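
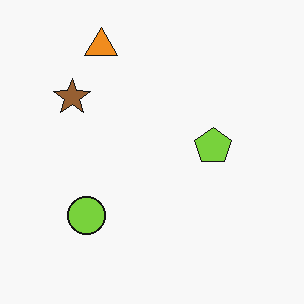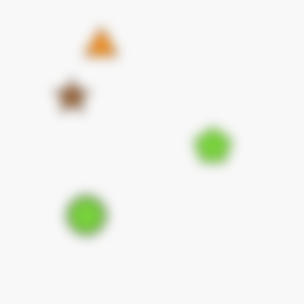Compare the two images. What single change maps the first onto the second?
The transformation is: strongly gaussian-blurred.

Shape edges and outlines are uniformly softened across the whole image.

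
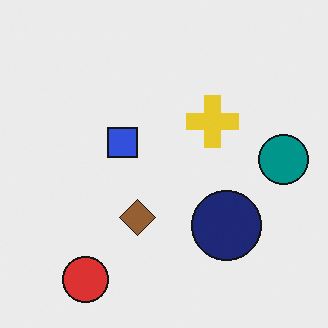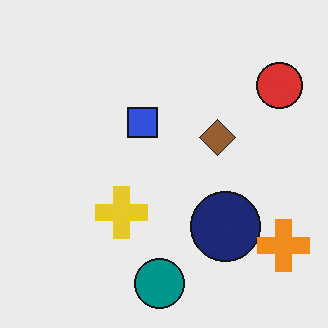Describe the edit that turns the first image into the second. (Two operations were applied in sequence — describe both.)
Transposed (reflected across the top-left ↔ bottom-right diagonal), then overlaid with an additional orange cross.

Shapes have swapped their row and column positions — what was in the top-right is now in the bottom-left — a diagonal reflection. An orange cross appears in the second image that is absent from the first.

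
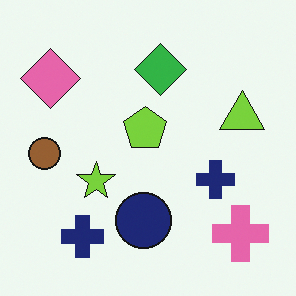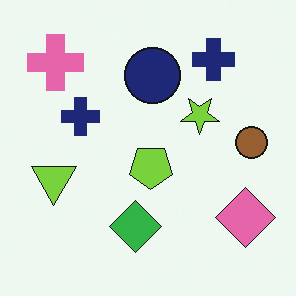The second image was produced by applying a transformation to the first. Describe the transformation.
The second image is the first rotated 180°.

The pink cross sits in the bottom-right of the first image and the top-left of the second — consistent with a whole-image 180° rotation.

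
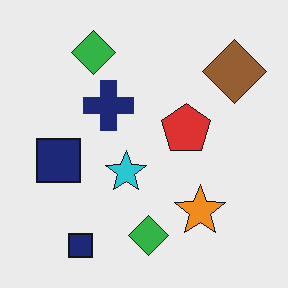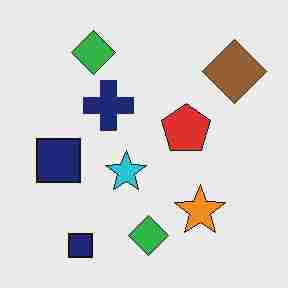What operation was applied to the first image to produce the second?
The transformation is: degraded with heavy JPEG compression.

Blocky 8×8 compression artifacts appear around shape edges and the flat background shows ringing — characteristic JPEG degradation.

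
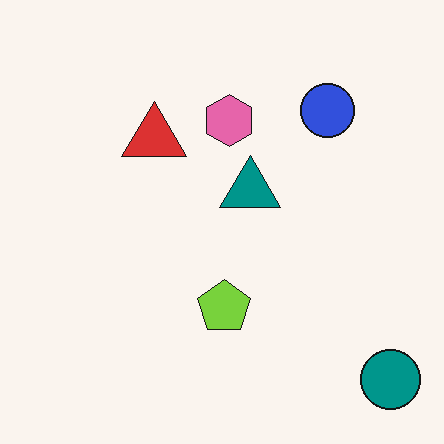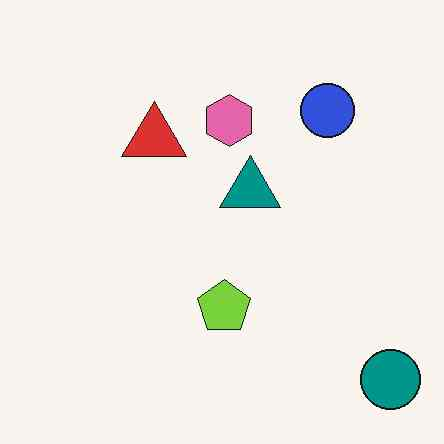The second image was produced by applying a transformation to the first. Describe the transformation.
JPEG-compressed with visible artifacts.

Blocky 8×8 compression artifacts appear around shape edges and the flat background shows ringing — characteristic JPEG degradation.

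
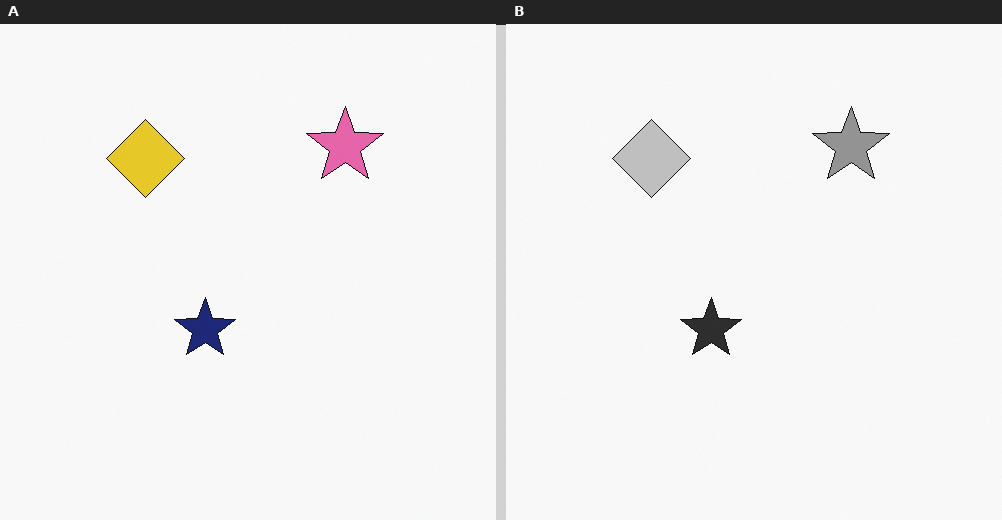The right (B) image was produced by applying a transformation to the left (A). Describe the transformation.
Converted to grayscale.

All color is removed — every shape is now a shade of grey.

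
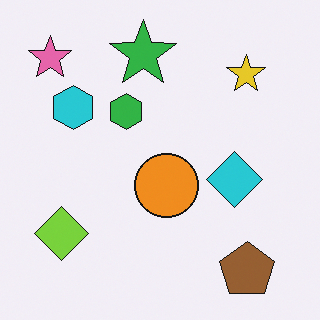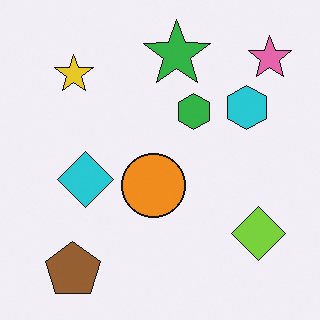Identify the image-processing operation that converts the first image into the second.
The transformation is: flipped horizontally (left ↔ right).

The pink star is in the top-left of the first image and the top-right of the second — shapes on opposite sides of the vertical midline have swapped in a mirror flip.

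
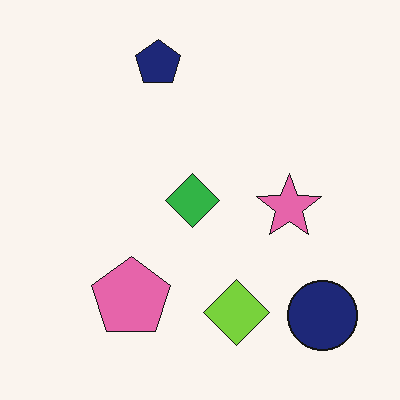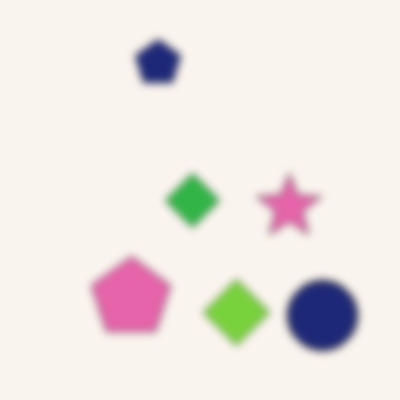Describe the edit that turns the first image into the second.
The transformation is: moderately blurred.

Shape edges and outlines are uniformly softened across the whole image.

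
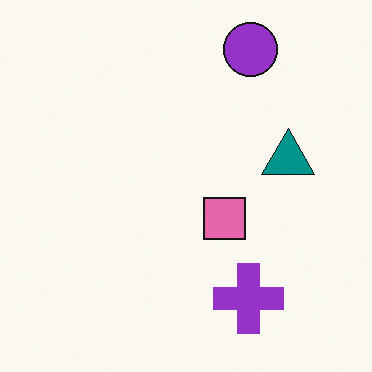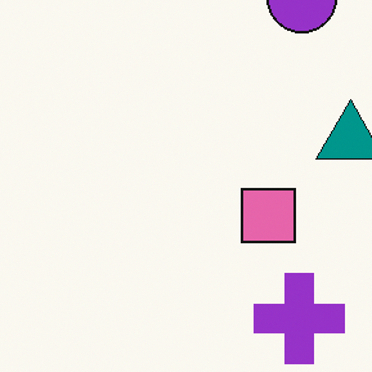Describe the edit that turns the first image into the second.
The second image is the first cropped to a modestly smaller region and rescaled.

The visible shapes are larger and the field of view is narrower; shapes near the original edges may be partly or wholly outside the frame — a crop-and-rescale.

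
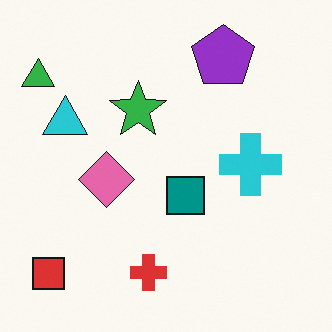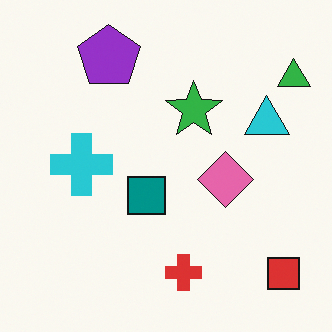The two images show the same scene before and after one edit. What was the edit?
This is the original image flipped horizontally (left ↔ right).

The green triangle is in the top-left of the first image and the top-right of the second — shapes on opposite sides of the vertical midline have swapped in a mirror flip.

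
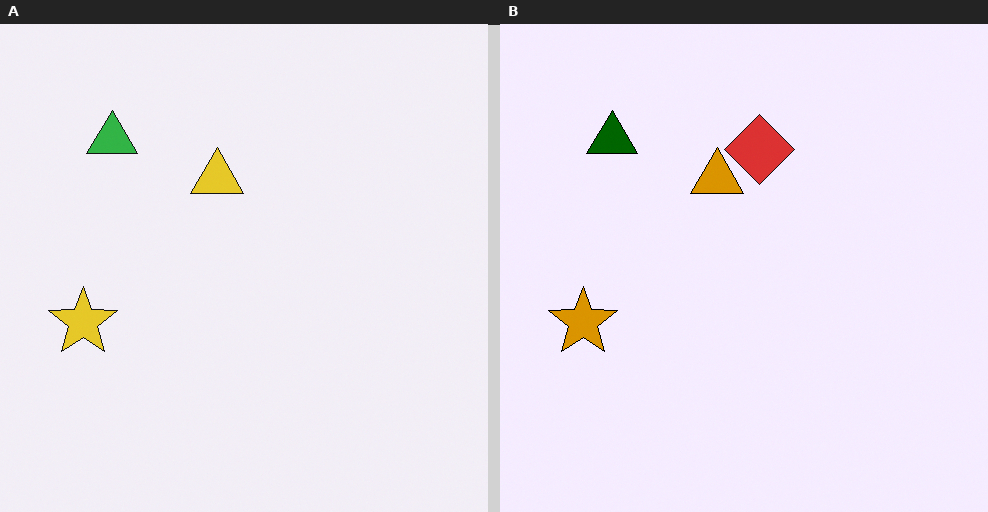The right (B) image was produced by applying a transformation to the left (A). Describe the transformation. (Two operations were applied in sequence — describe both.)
Given much higher contrast, then overlaid with an additional red diamond.

Tones are pushed away from mid-grey across the whole image — a global contrast change. A red diamond appears in the right (B) image that is absent from the left (A).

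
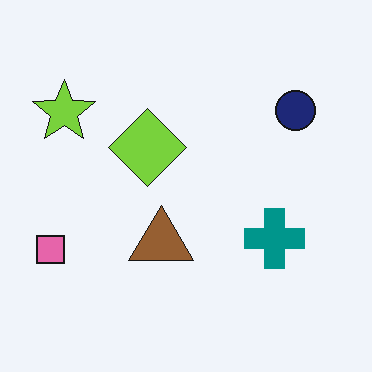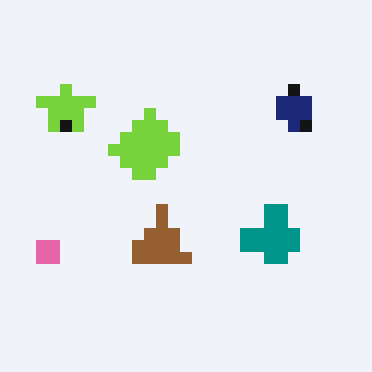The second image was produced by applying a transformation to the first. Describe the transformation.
The image was coarsely pixelated.

Shapes are reduced to large square blocks; fine edges and outlines are lost — a downscale-then-upscale (mosaic) effect.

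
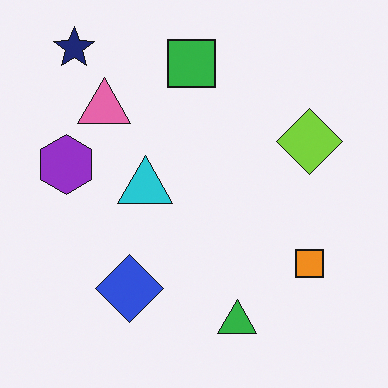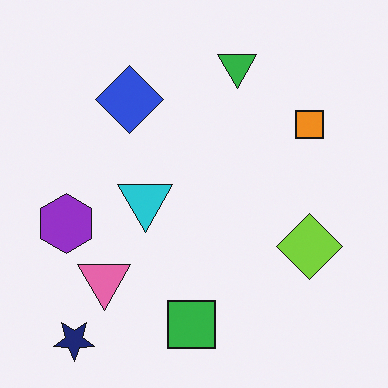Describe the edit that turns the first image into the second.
Flipped vertically (top ↔ bottom).

The navy star is in the top-left of the first image and the bottom-left of the second — shapes on opposite sides of the horizontal midline have swapped in a mirror flip.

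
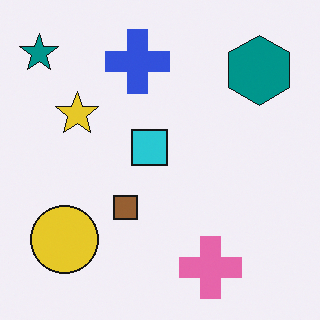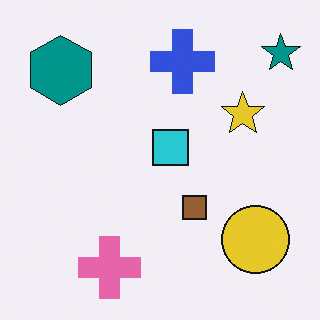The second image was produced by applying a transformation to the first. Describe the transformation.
The image was flipped horizontally (left ↔ right).

The teal star is in the top-left of the first image and the top-right of the second — shapes on opposite sides of the vertical midline have swapped in a mirror flip.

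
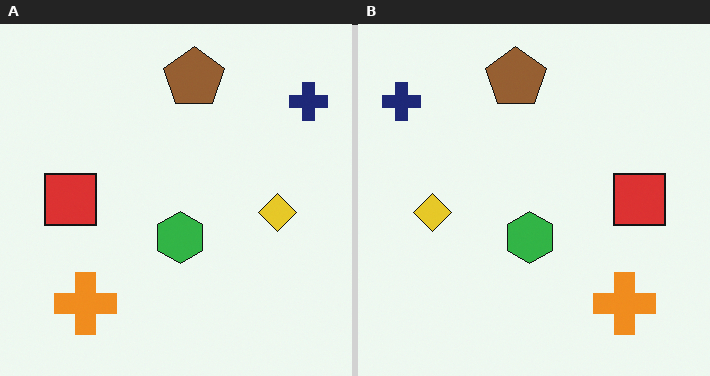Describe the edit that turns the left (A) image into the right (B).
The transformation is: flipped horizontally (left ↔ right).

The navy cross is in the top-right of the left (A) image and the top-left of the right (B) — shapes on opposite sides of the vertical midline have swapped in a mirror flip.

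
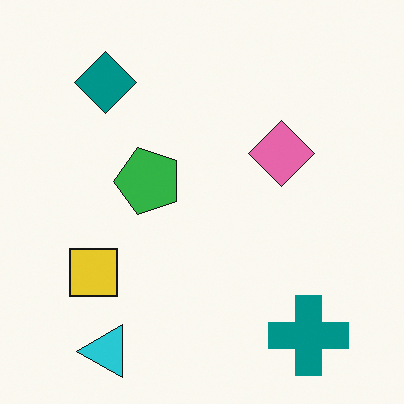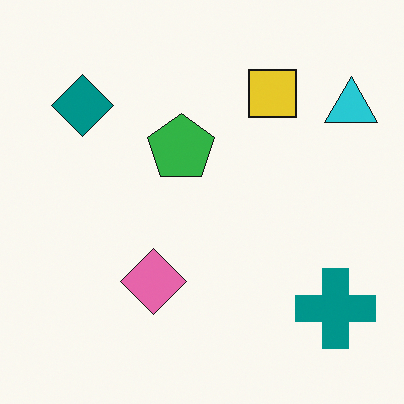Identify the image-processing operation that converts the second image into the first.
The first image is the second transposed (reflected across the top-left ↔ bottom-right diagonal).

Shapes have swapped their row and column positions — what was in the top-right is now in the bottom-left — a diagonal reflection.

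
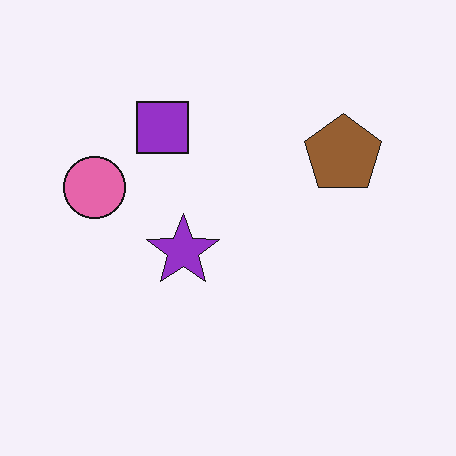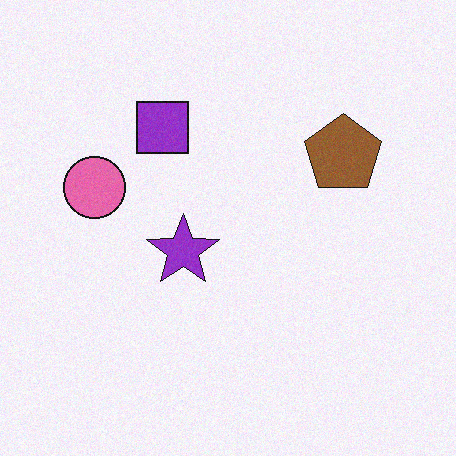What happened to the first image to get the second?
This is the original image degraded with light additive noise.

Random speckle covers the whole image, including the flat background.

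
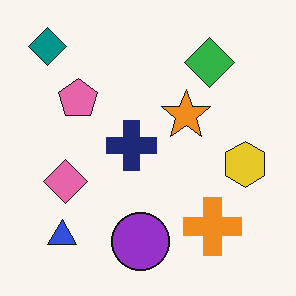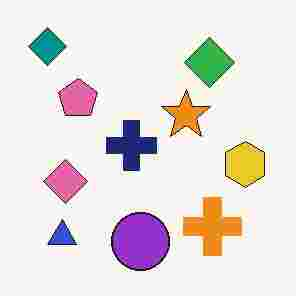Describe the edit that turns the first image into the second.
Degraded with heavy JPEG compression.

Blocky 8×8 compression artifacts appear around shape edges and the flat background shows ringing — characteristic JPEG degradation.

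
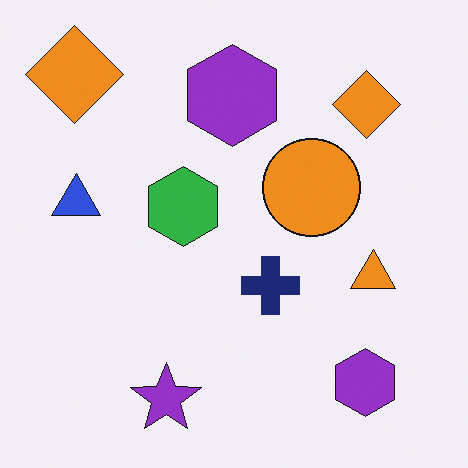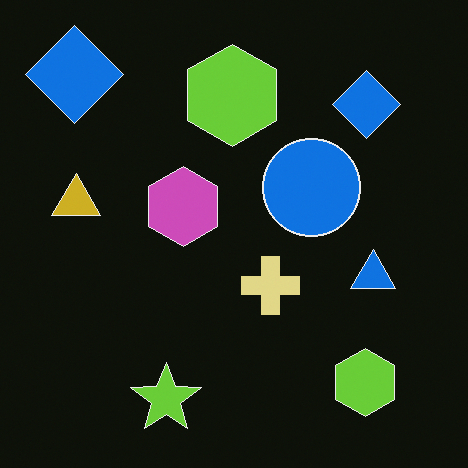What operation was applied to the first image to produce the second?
The transformation is: color-inverted (negative).

The light background has become dark and every shape's color is its complement — a photographic negative.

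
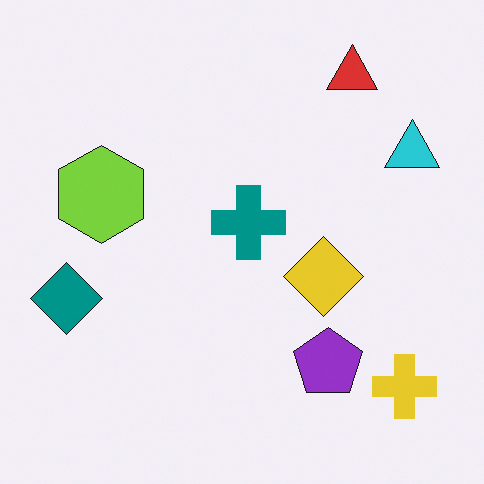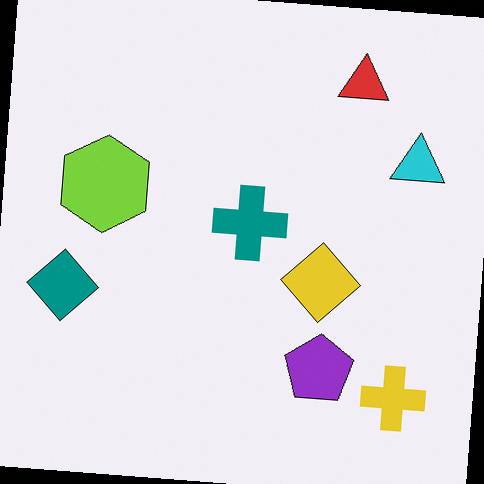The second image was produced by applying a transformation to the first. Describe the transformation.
The second image is the first rotated clockwise by a small amount.

Every shape is tilted by the same angle and the image corners show triangular fill wedges — a whole-image rotation by a non-right angle.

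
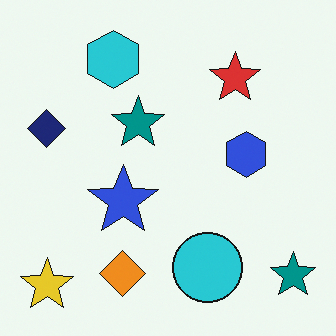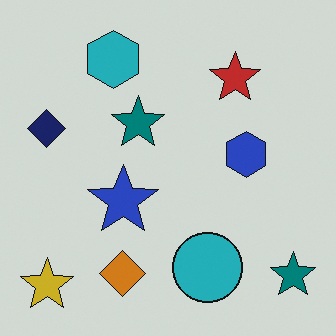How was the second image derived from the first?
It was slightly darkened.

Every pixel — background and shapes alike — is uniformly darkened.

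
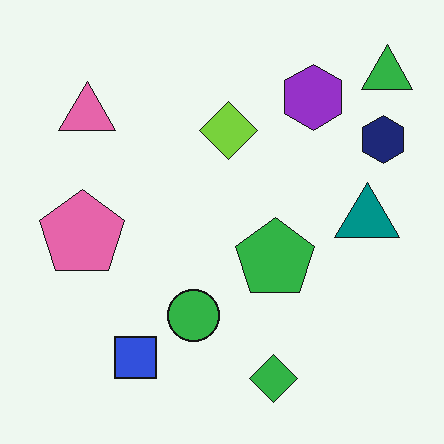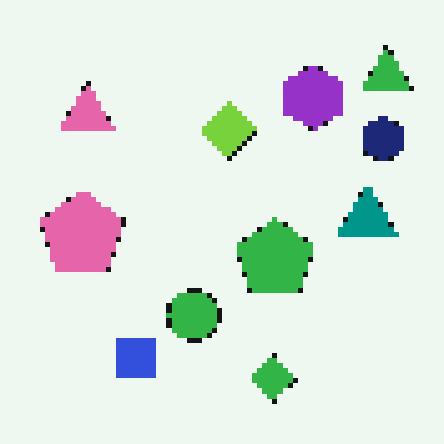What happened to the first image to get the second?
The transformation is: mildly pixelated.

Shapes are reduced to large square blocks; fine edges and outlines are lost — a downscale-then-upscale (mosaic) effect.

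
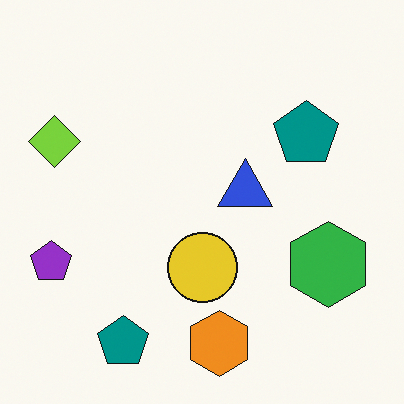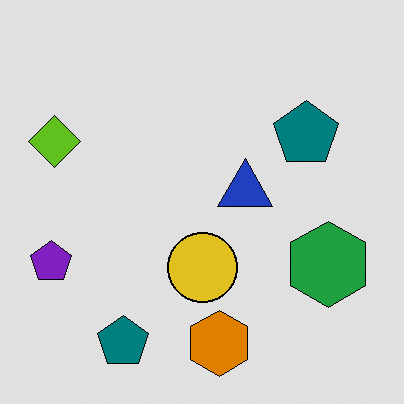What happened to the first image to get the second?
This is the original image moderately posterized.

Each flat color has snapped to a coarser quantized level — most visibly, the near-white background has dropped to a flat grey.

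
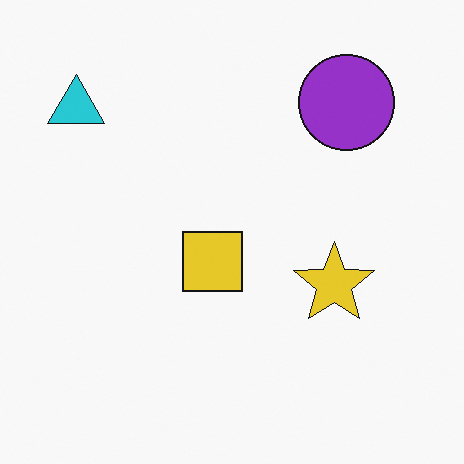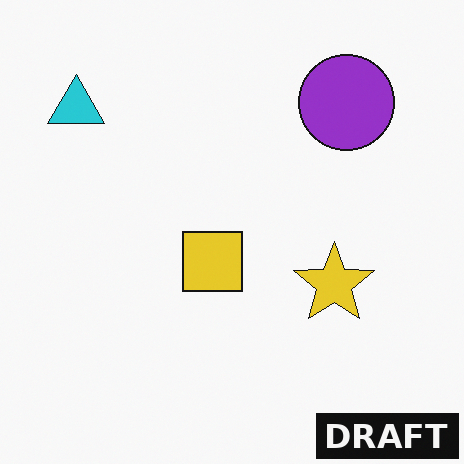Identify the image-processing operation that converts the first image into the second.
The transformation is: watermarked with the text "DRAFT" in the lower-right corner.

A dark label reading "DRAFT" appears in the lower-right corner.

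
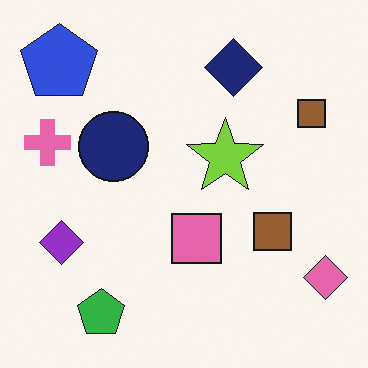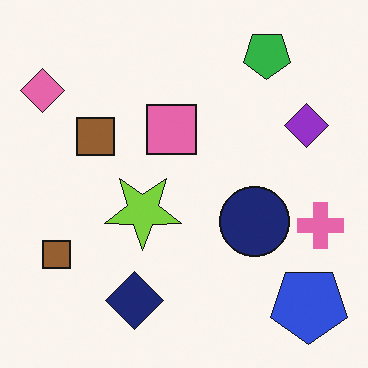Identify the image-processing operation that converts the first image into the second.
The image was rotated 180°.

The blue pentagon sits in the top-left of the first image and the bottom-right of the second — consistent with a whole-image 180° rotation.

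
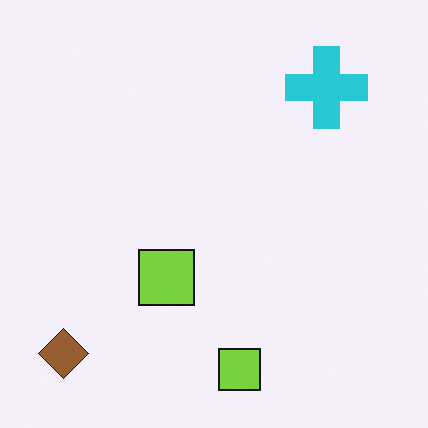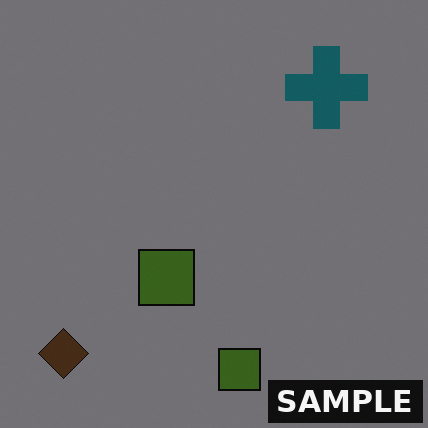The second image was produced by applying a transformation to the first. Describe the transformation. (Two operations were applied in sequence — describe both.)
The image was noticeably darkened, then watermarked with the text "SAMPLE" in the lower-right corner.

Every pixel — background and shapes alike — is uniformly darkened. A dark label reading "SAMPLE" appears in the lower-right corner.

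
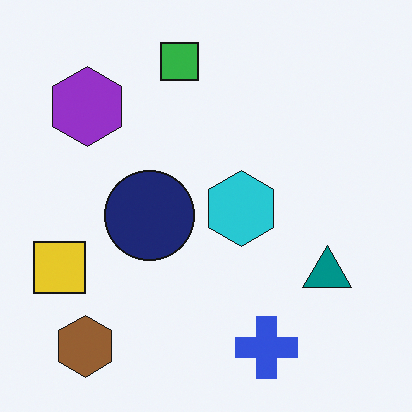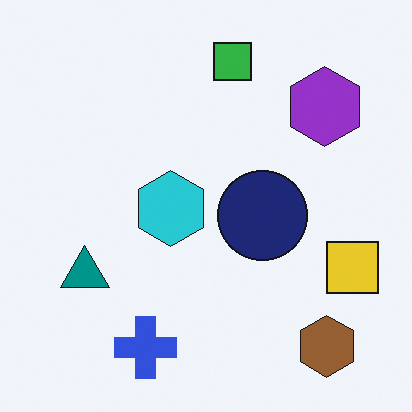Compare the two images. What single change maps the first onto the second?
This is the original image flipped horizontally (left ↔ right).

The yellow square is in the left of the first image and the right of the second — shapes on opposite sides of the vertical midline have swapped in a mirror flip.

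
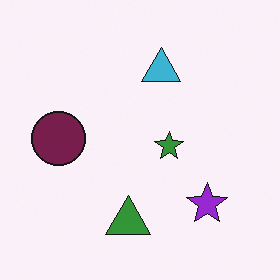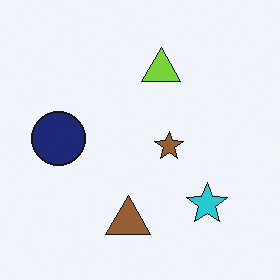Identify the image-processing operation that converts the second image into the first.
The transformation is: hue-shifted noticeably.

Every shape's color has rotated by the same amount around the hue wheel — a uniform hue shift.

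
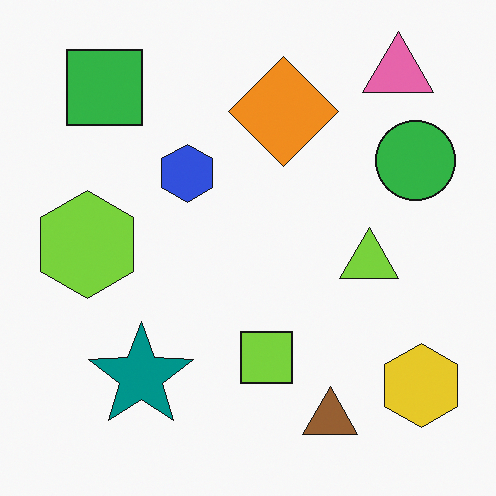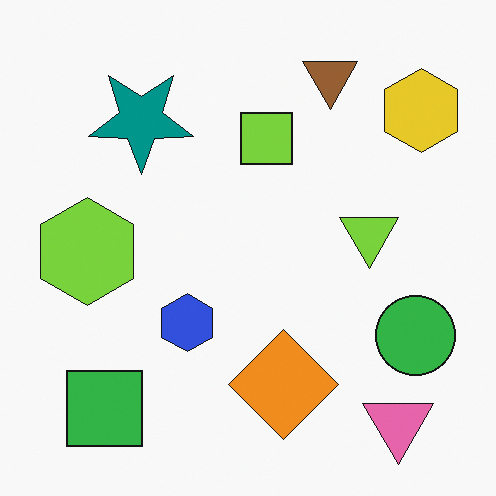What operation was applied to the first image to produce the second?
The second image is the first flipped vertically (top ↔ bottom).

The pink triangle is in the top-right of the first image and the bottom-right of the second — shapes on opposite sides of the horizontal midline have swapped in a mirror flip.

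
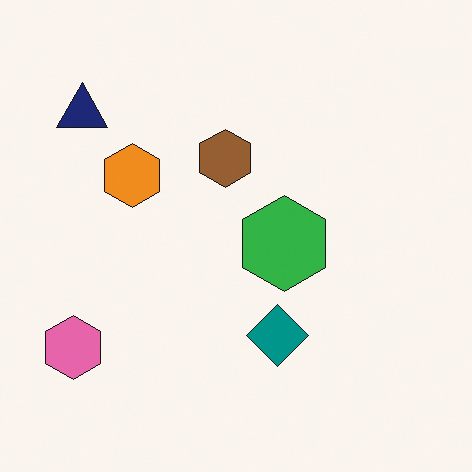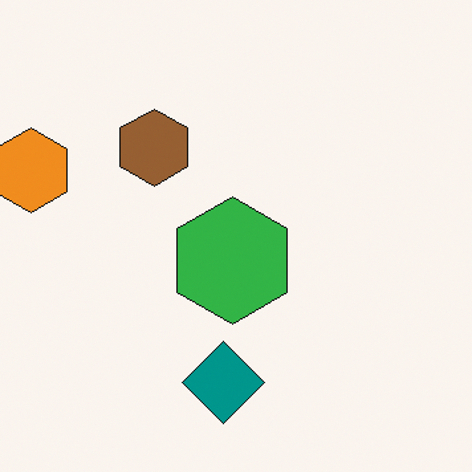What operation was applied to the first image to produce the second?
This is the original image cropped slightly and scaled back up.

The visible shapes are larger and the field of view is narrower; shapes near the original edges may be partly or wholly outside the frame — a crop-and-rescale.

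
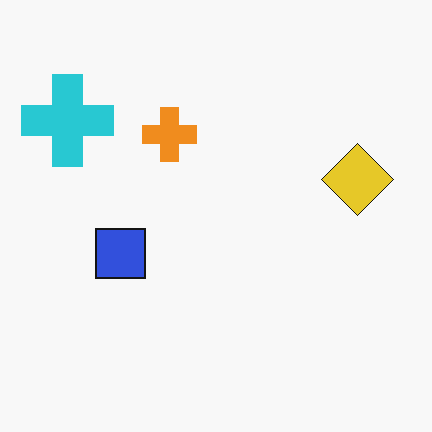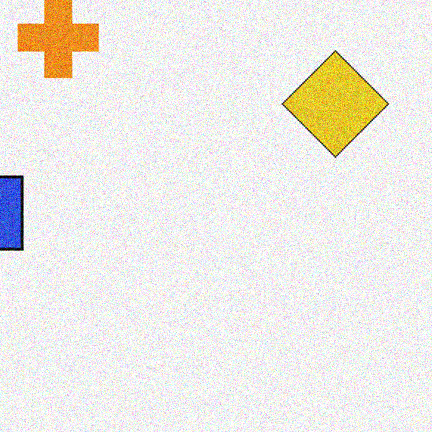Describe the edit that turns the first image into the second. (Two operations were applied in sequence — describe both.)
The second image is the first cropped to a modestly smaller region and rescaled, then degraded with moderate additive noise.

The visible shapes are larger and the field of view is narrower; shapes near the original edges may be partly or wholly outside the frame — a crop-and-rescale. Random speckle covers the whole image, including the flat background.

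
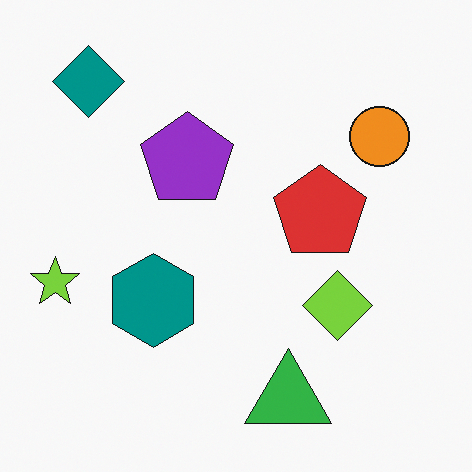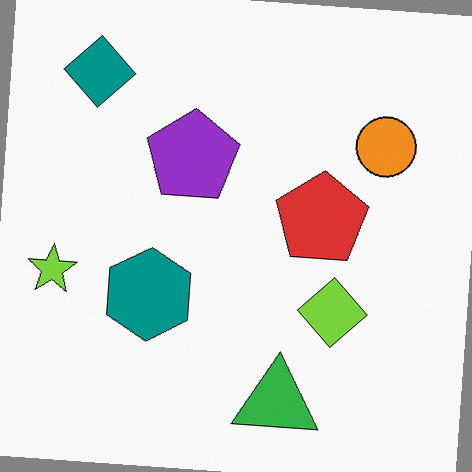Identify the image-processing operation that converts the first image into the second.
It was rotated clockwise by a few degrees.

Every shape is tilted by the same angle and the image corners show triangular fill wedges — a whole-image rotation by a non-right angle.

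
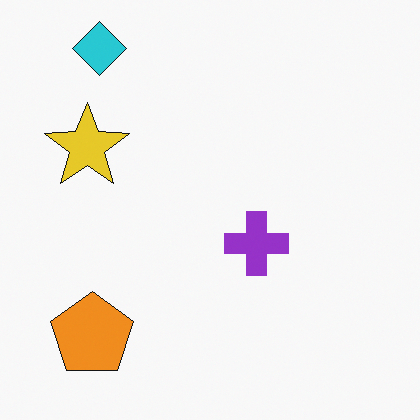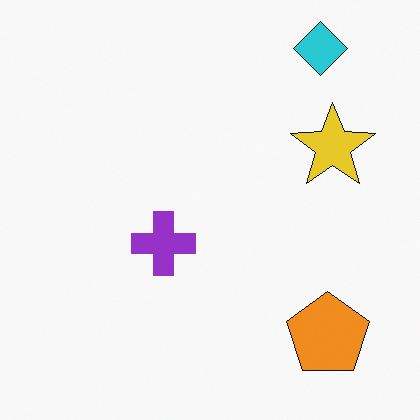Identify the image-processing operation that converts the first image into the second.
It was flipped horizontally (left ↔ right).

The yellow star is in the left of the first image and the right of the second — shapes on opposite sides of the vertical midline have swapped in a mirror flip.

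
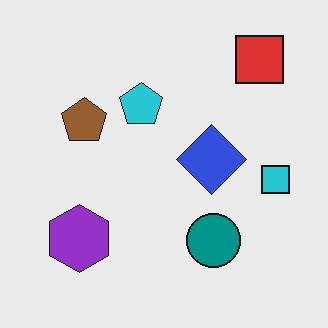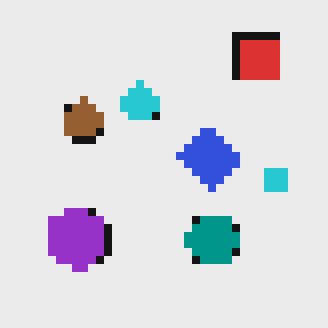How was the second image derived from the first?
It was moderately pixelated.

Shapes are reduced to large square blocks; fine edges and outlines are lost — a downscale-then-upscale (mosaic) effect.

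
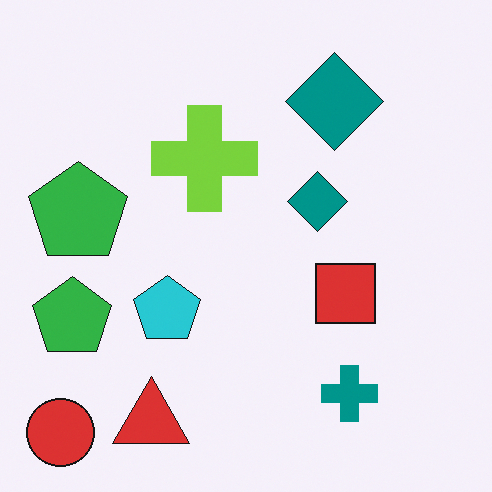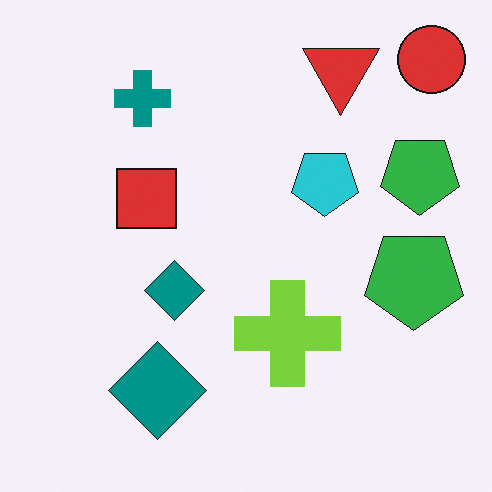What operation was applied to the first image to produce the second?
Rotated 180°.

The red circle sits in the bottom-left of the first image and the top-right of the second — consistent with a whole-image 180° rotation.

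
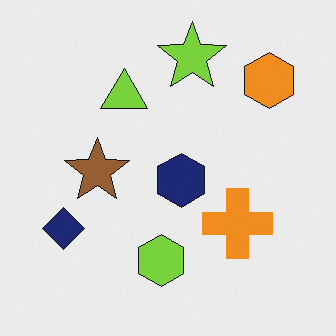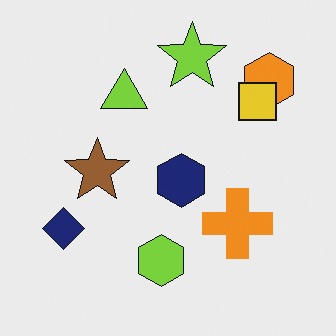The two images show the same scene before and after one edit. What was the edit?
It was overlaid with an additional yellow square.

A yellow square appears in the second image that is absent from the first.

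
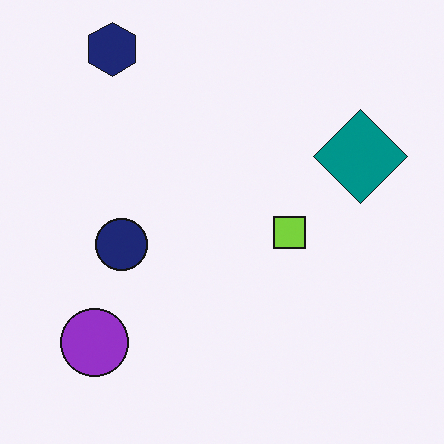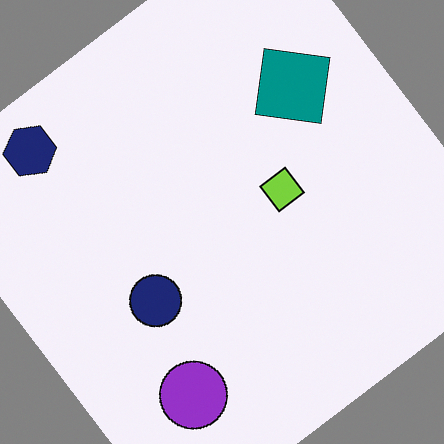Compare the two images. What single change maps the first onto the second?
The image was rotated counter-clockwise by a large amount — several tens of degrees.

Every shape is tilted by the same angle and the image corners show triangular fill wedges — a whole-image rotation by a non-right angle.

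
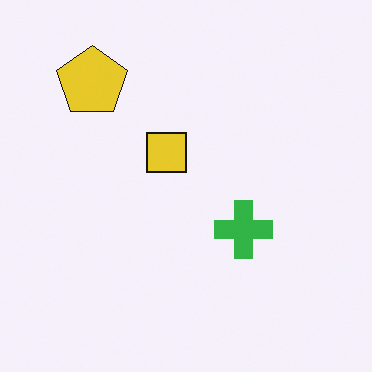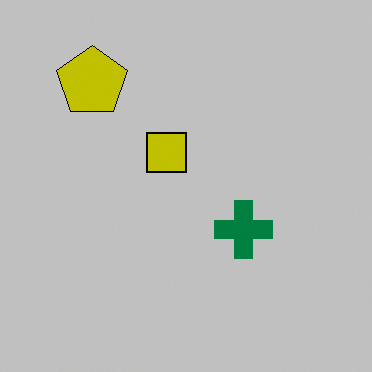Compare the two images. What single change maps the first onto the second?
The second image is the first aggressively posterized.

Each flat color has snapped to a coarser quantized level — most visibly, the near-white background has dropped to a flat grey.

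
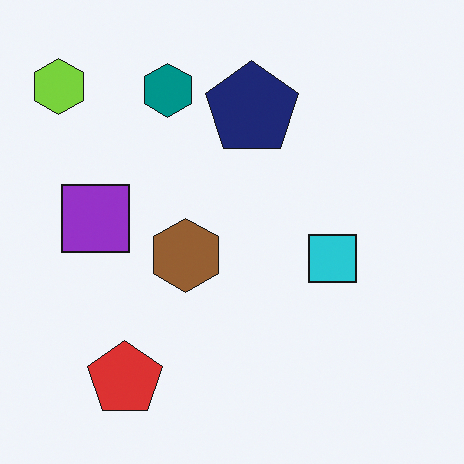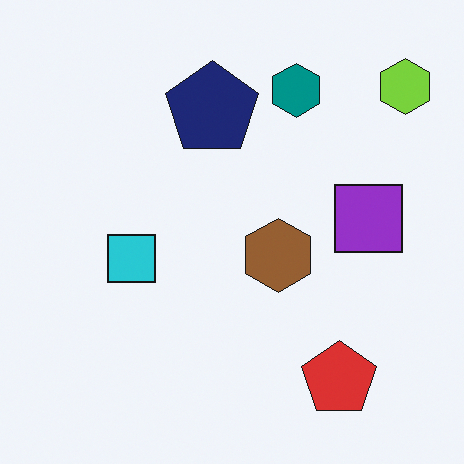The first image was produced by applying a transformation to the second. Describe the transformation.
The transformation is: flipped horizontally (left ↔ right).

The lime hexagon is in the top-right of the second image and the top-left of the first — shapes on opposite sides of the vertical midline have swapped in a mirror flip.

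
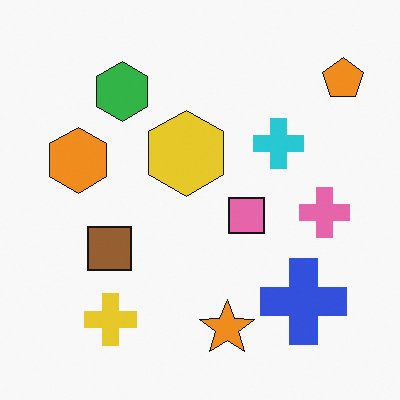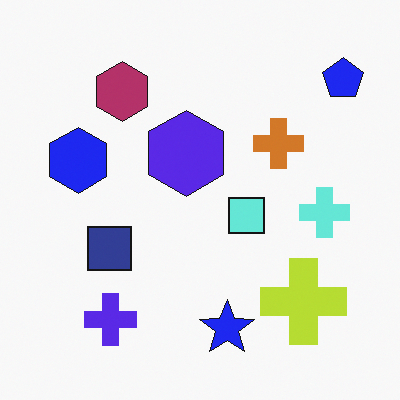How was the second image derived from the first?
Hue-shifted through roughly half the color wheel.

Every shape's color has rotated by the same amount around the hue wheel — a uniform hue shift.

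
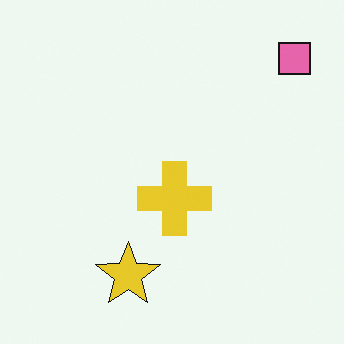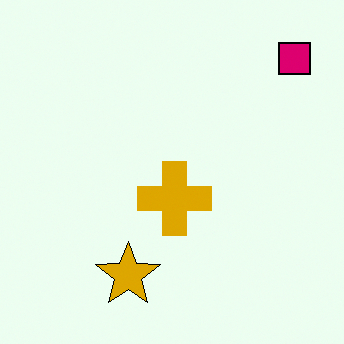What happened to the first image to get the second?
Boosted in contrast.

Tones are pushed away from mid-grey across the whole image — a global contrast change.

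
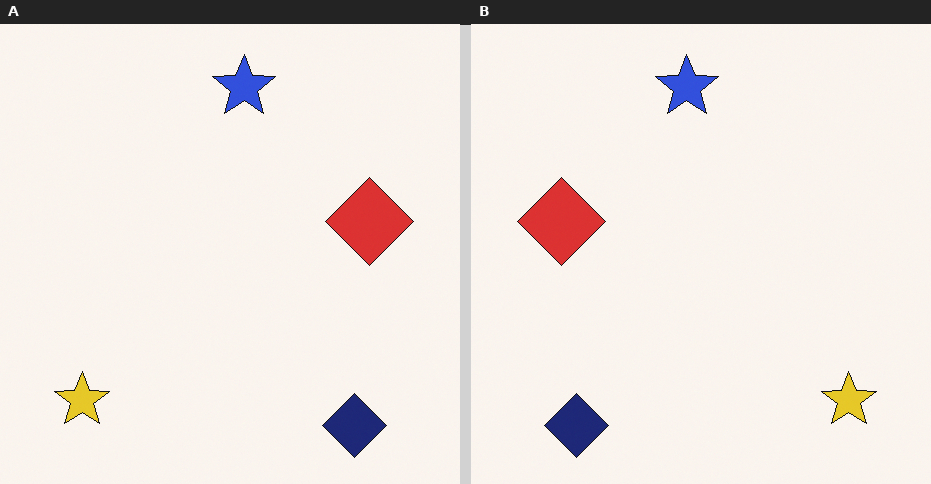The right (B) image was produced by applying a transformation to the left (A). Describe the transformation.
The image was flipped horizontally (left ↔ right).

The yellow star is in the bottom-left of the left (A) image and the bottom-right of the right (B) — shapes on opposite sides of the vertical midline have swapped in a mirror flip.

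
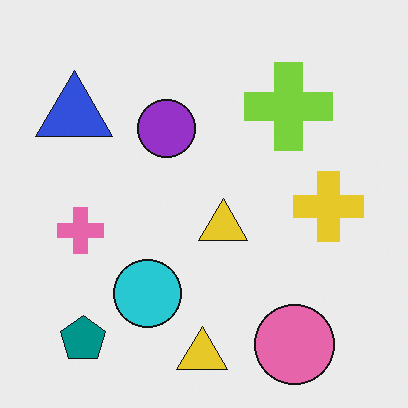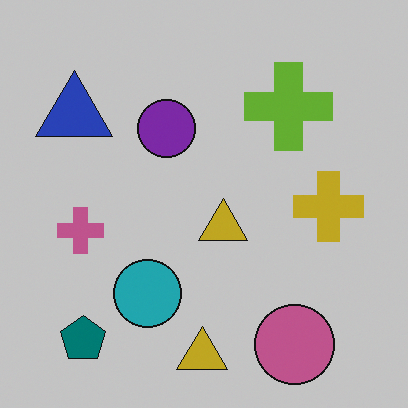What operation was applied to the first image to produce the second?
It was darkened a little.

Every pixel — background and shapes alike — is uniformly darkened.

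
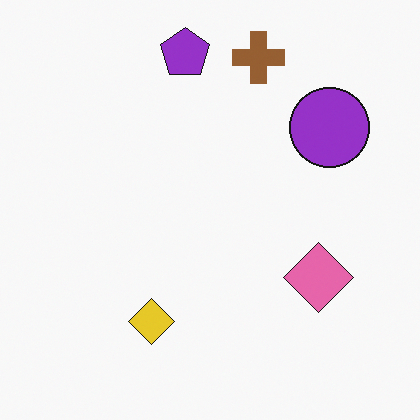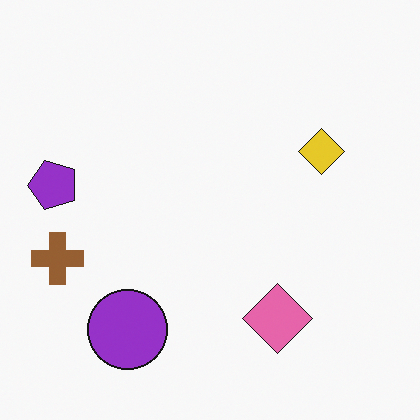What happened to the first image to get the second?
The image was transposed (reflected across the top-left ↔ bottom-right diagonal).

Shapes have swapped their row and column positions — what was in the top-right is now in the bottom-left — a diagonal reflection.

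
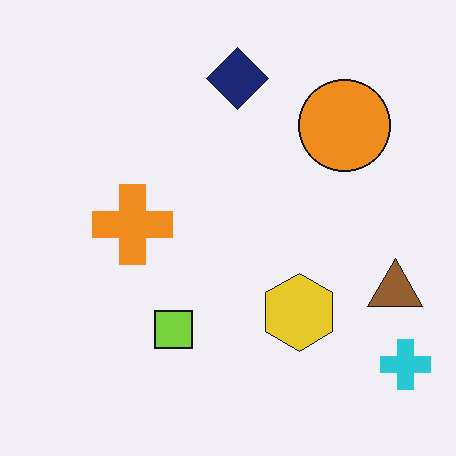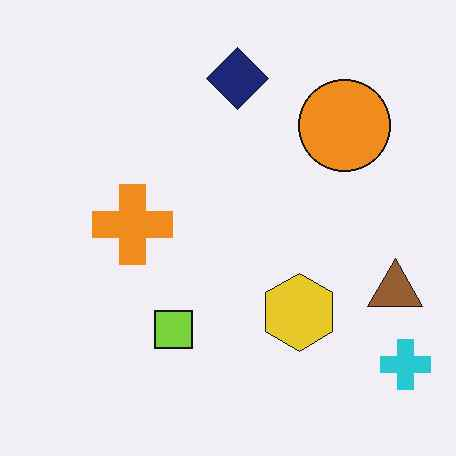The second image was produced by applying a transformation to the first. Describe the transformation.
The image was given moderate JPEG compression.

Blocky 8×8 compression artifacts appear around shape edges and the flat background shows ringing — characteristic JPEG degradation.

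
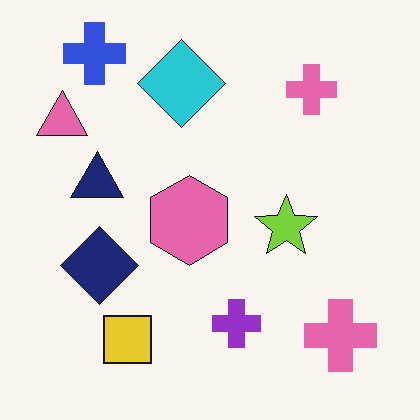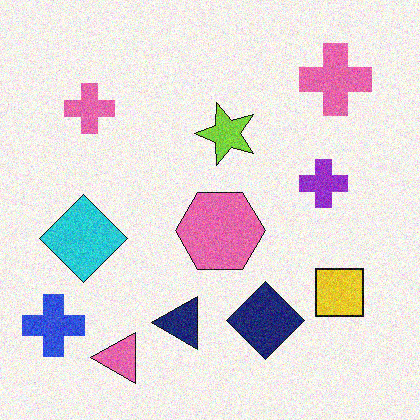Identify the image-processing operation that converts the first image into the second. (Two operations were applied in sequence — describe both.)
Rotated 90° counter-clockwise, then degraded with visible gaussian noise.

The blue cross sits in the top-left of the first image and the bottom-left of the second — consistent with a whole-image 90° counter-clockwise rotation. Random speckle covers the whole image, including the flat background.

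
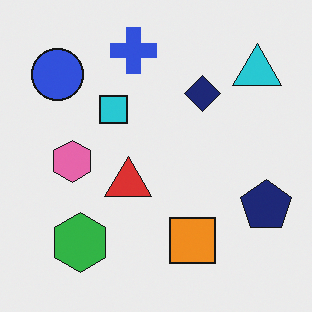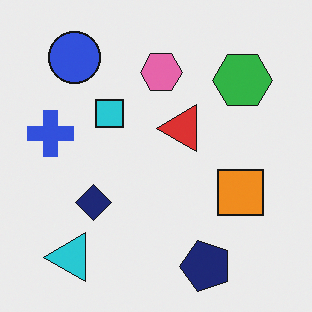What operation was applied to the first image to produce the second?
The second image is the first transposed (reflected across the top-left ↔ bottom-right diagonal).

Shapes have swapped their row and column positions — what was in the top-right is now in the bottom-left — a diagonal reflection.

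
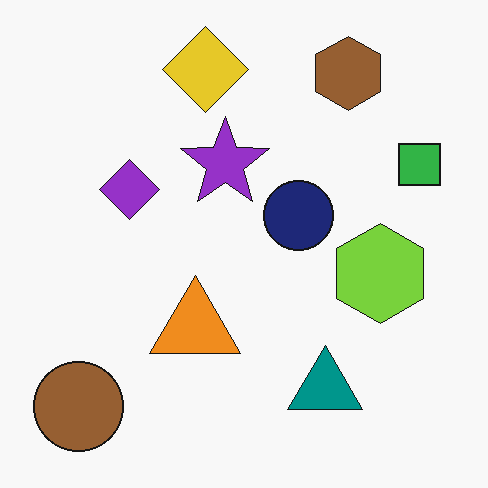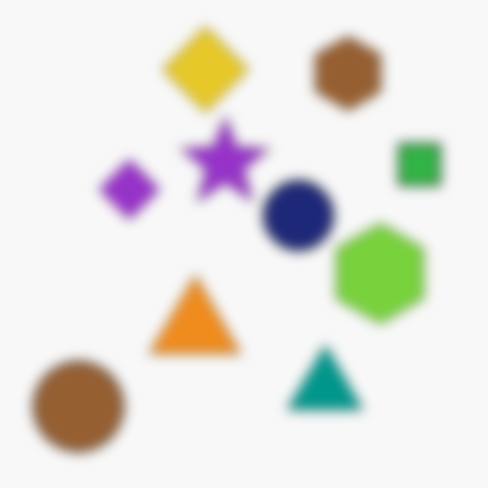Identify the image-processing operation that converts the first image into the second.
The transformation is: strongly gaussian-blurred.

Shape edges and outlines are uniformly softened across the whole image.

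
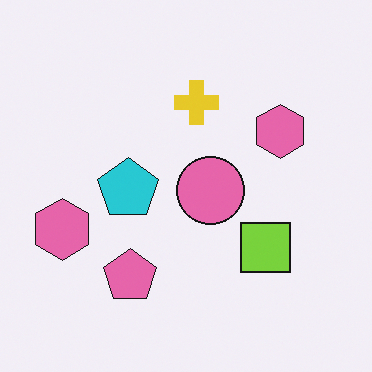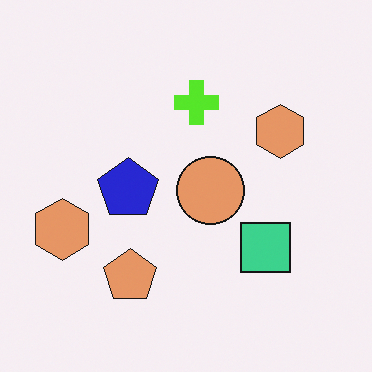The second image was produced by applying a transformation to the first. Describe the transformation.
The transformation is: hue-shifted slightly.

Every shape's color has rotated by the same amount around the hue wheel — a uniform hue shift.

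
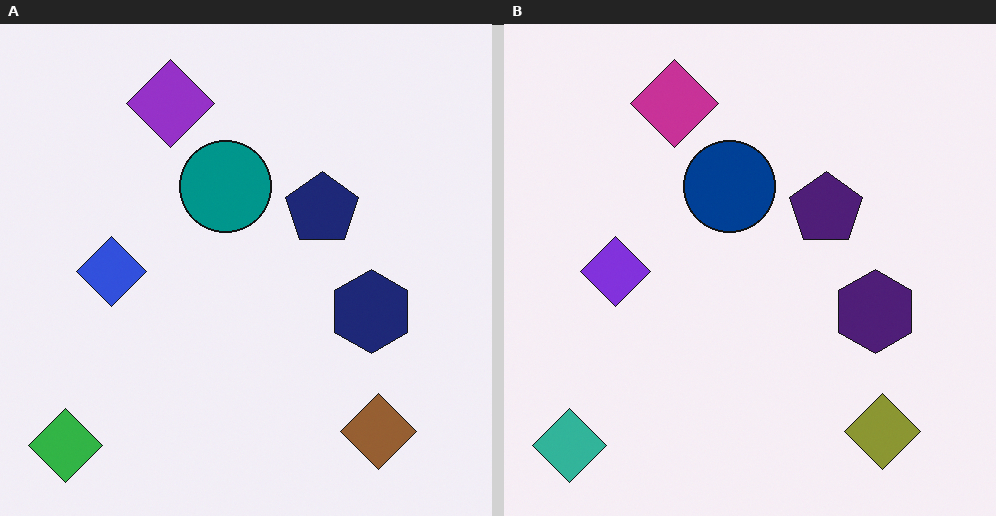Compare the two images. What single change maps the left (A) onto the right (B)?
Hue-shifted slightly.

Every shape's color has rotated by the same amount around the hue wheel — a uniform hue shift.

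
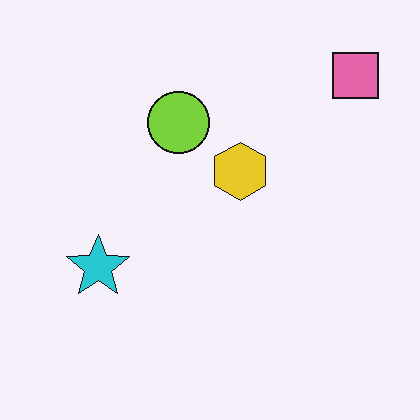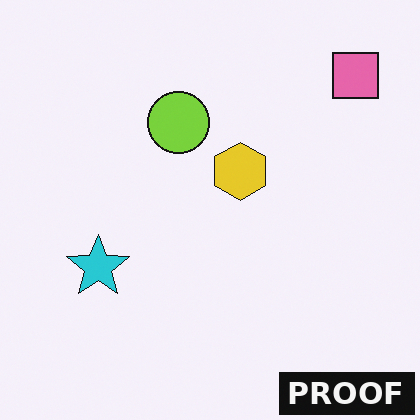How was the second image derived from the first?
The image was watermarked with the text "PROOF" in the lower-right corner.

A dark label reading "PROOF" appears in the lower-right corner.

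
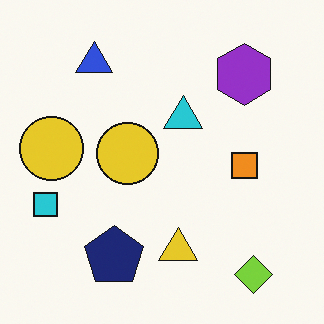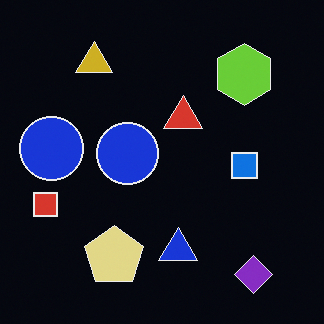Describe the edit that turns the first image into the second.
This is the original image color-inverted (negative).

The light background has become dark and every shape's color is its complement — a photographic negative.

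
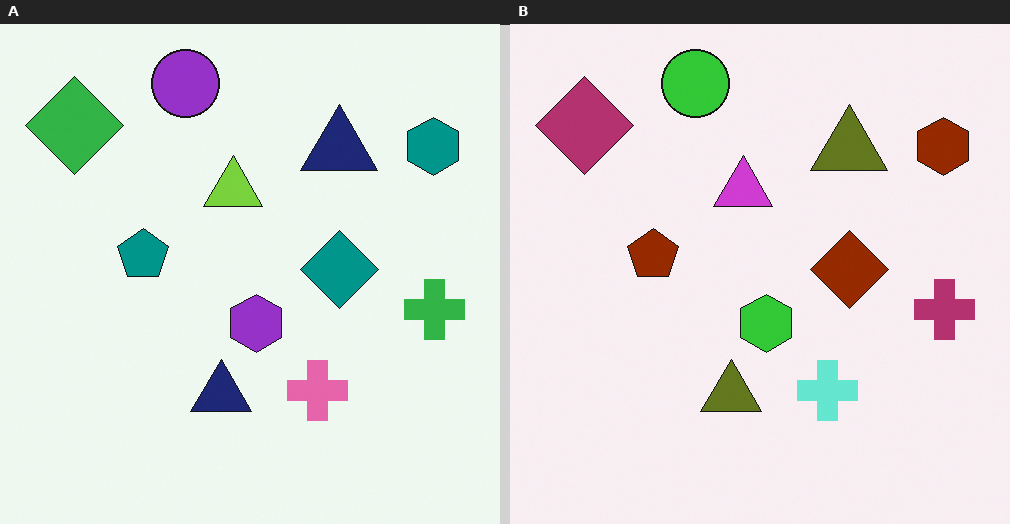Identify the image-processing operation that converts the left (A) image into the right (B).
The transformation is: hue-shifted through roughly half the color wheel.

Every shape's color has rotated by the same amount around the hue wheel — a uniform hue shift.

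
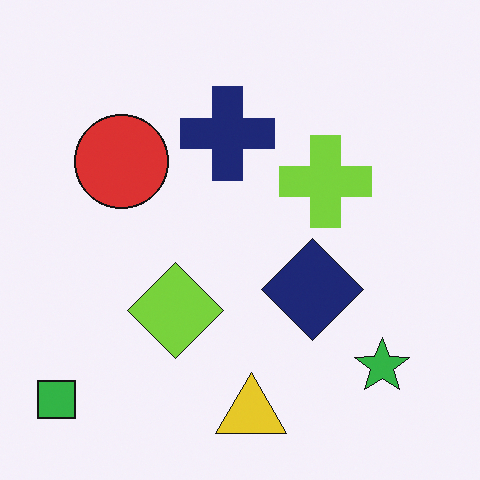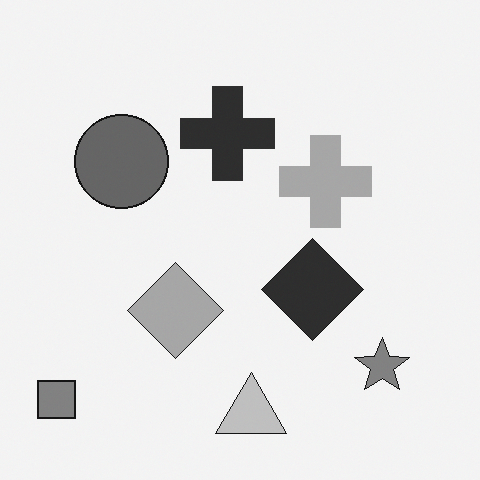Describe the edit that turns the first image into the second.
This is the original image converted to grayscale.

All color is removed — every shape is now a shade of grey.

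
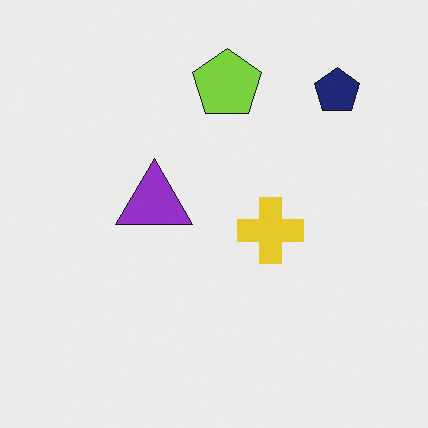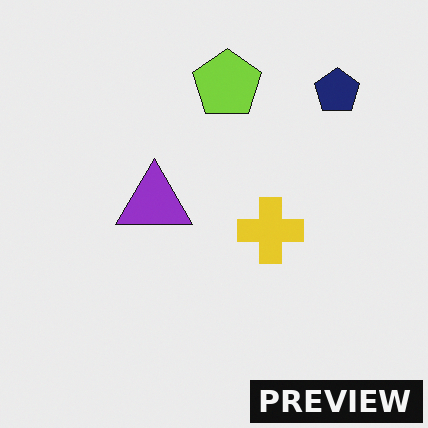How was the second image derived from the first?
The image was watermarked with the text "PREVIEW" in the lower-right corner.

A dark label reading "PREVIEW" appears in the lower-right corner.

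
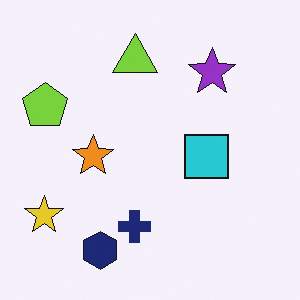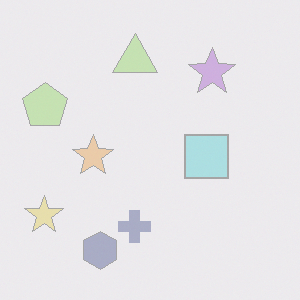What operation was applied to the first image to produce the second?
Washed out (contrast reduced).

Tones are pushed toward mid-grey across the whole image — a global contrast change.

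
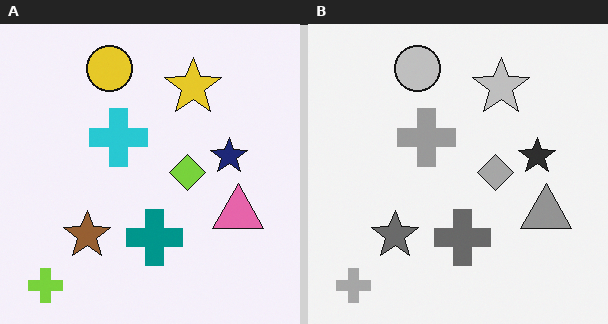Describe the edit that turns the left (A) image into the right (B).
Converted to grayscale.

All color is removed — every shape is now a shade of grey.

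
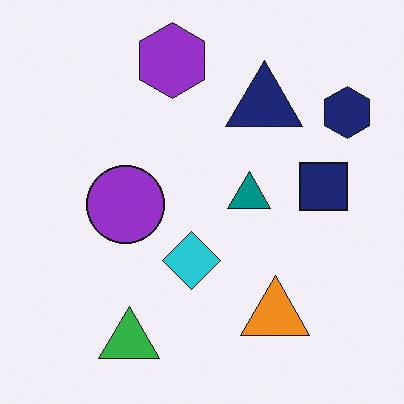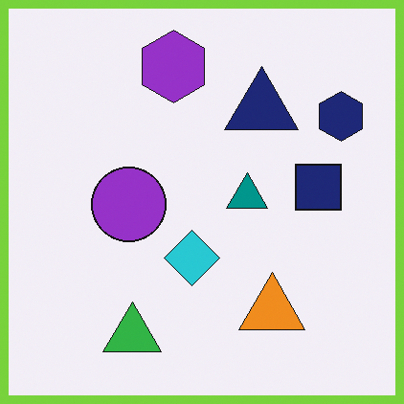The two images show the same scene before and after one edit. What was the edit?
The transformation is: framed with a lime border.

A solid lime frame runs around the edge of the second image, with the content slightly shrunk inside it.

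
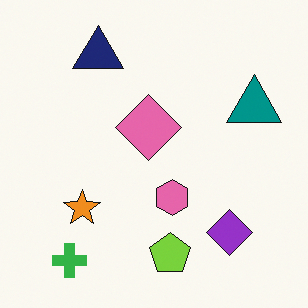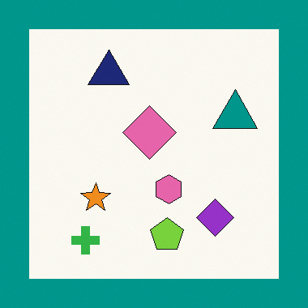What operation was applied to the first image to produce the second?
The transformation is: framed with a teal border.

A solid teal frame runs around the edge of the second image, with the content slightly shrunk inside it.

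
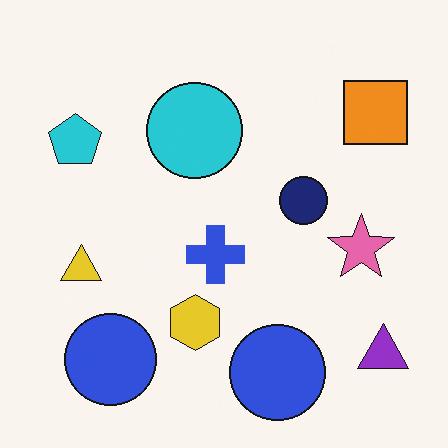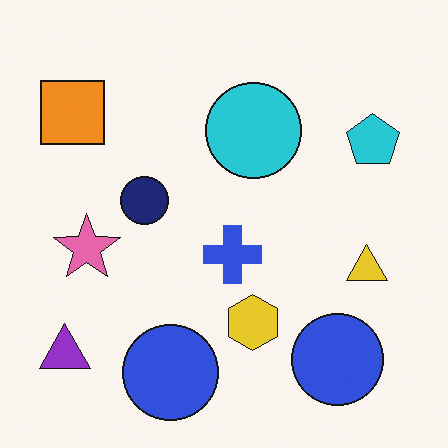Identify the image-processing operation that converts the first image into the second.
This is the original image flipped horizontally (left ↔ right).

The purple triangle is in the bottom-right of the first image and the bottom-left of the second — shapes on opposite sides of the vertical midline have swapped in a mirror flip.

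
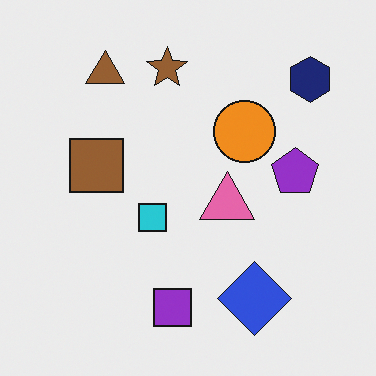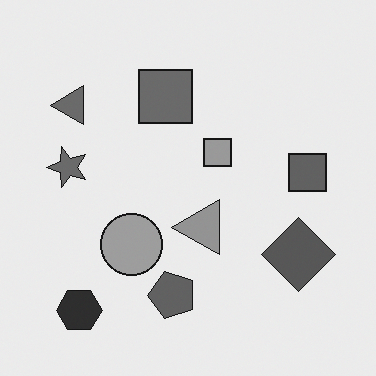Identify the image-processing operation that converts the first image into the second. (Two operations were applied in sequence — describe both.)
It was converted to grayscale, then transposed (reflected across the top-left ↔ bottom-right diagonal).

All color is removed — every shape is now a shade of grey. Shapes have swapped their row and column positions — what was in the top-right is now in the bottom-left — a diagonal reflection.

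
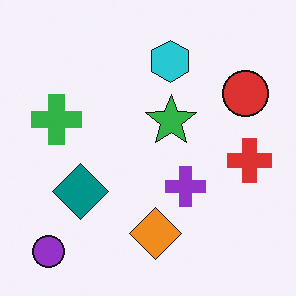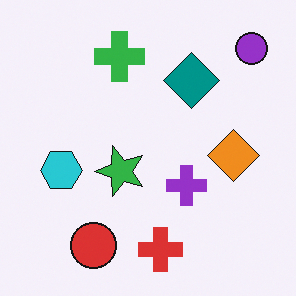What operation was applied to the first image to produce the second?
Transposed (reflected across the top-left ↔ bottom-right diagonal).

Shapes have swapped their row and column positions — what was in the top-right is now in the bottom-left — a diagonal reflection.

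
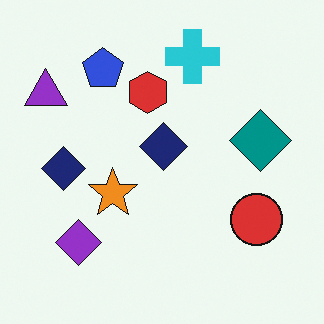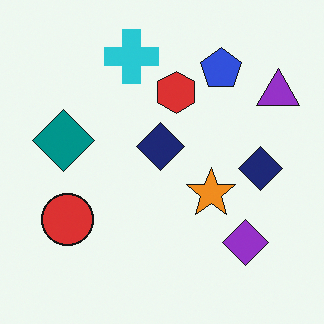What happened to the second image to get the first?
Flipped horizontally (left ↔ right).

The purple triangle is in the top-right of the second image and the top-left of the first — shapes on opposite sides of the vertical midline have swapped in a mirror flip.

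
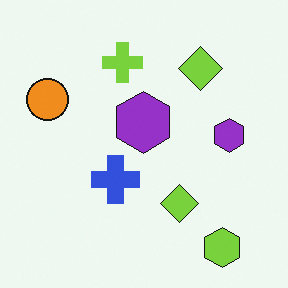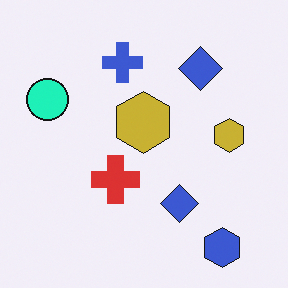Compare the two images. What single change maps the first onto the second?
It was hue-shifted noticeably.

Every shape's color has rotated by the same amount around the hue wheel — a uniform hue shift.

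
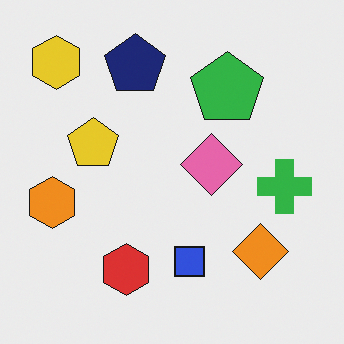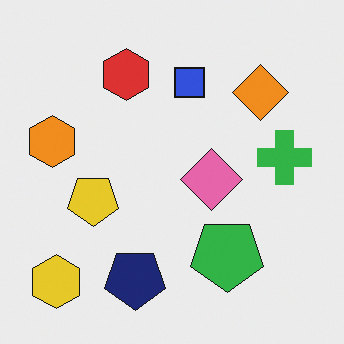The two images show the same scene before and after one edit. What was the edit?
The transformation is: flipped vertically (top ↔ bottom).

The yellow hexagon is in the top-left of the first image and the bottom-left of the second — shapes on opposite sides of the horizontal midline have swapped in a mirror flip.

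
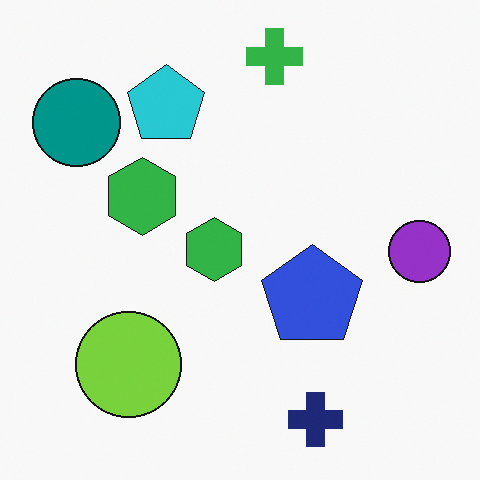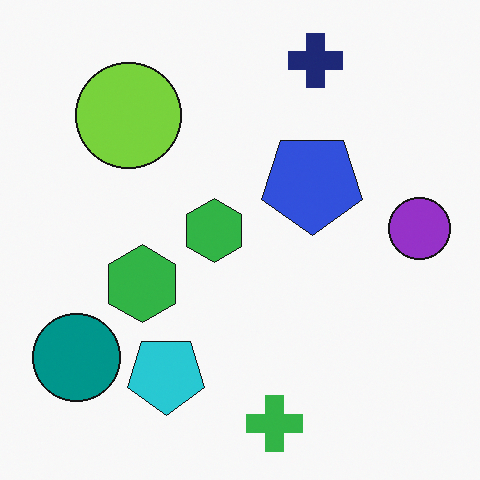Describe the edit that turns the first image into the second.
It was flipped vertically (top ↔ bottom).

The green cross is in the top of the first image and the bottom of the second — shapes on opposite sides of the horizontal midline have swapped in a mirror flip.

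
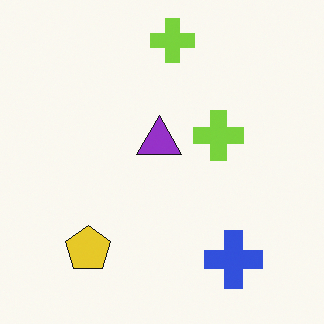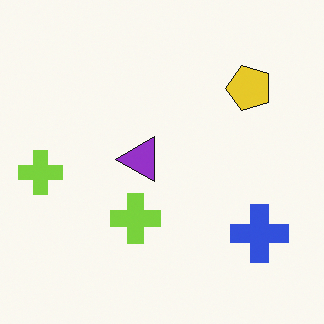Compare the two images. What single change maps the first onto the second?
It was transposed (reflected across the top-left ↔ bottom-right diagonal).

Shapes have swapped their row and column positions — what was in the top-right is now in the bottom-left — a diagonal reflection.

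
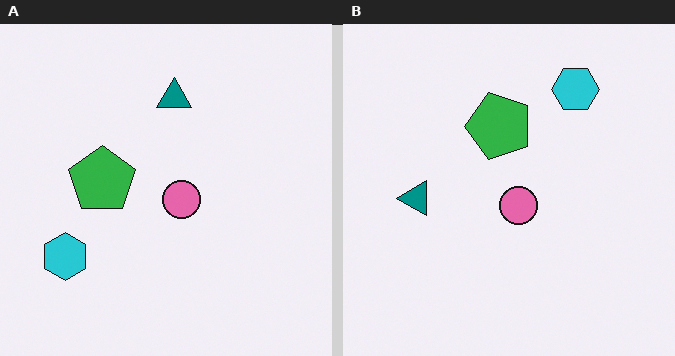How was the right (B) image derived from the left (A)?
The transformation is: transposed (reflected across the top-left ↔ bottom-right diagonal).

Shapes have swapped their row and column positions — what was in the top-right is now in the bottom-left — a diagonal reflection.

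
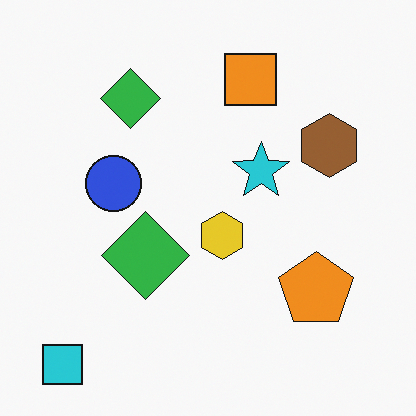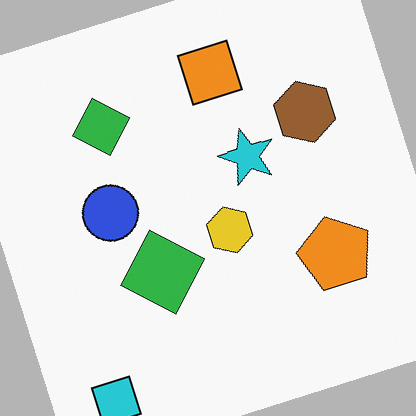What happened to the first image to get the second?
The second image is the first rotated counter-clockwise by a moderate amount.

Every shape is tilted by the same angle and the image corners show triangular fill wedges — a whole-image rotation by a non-right angle.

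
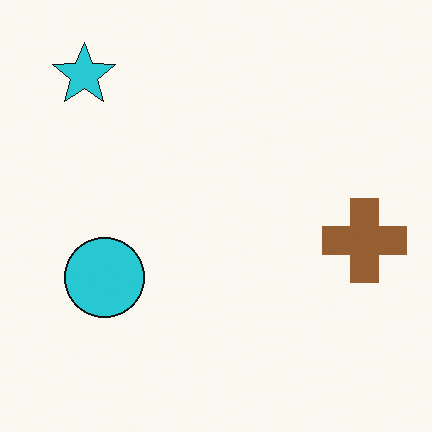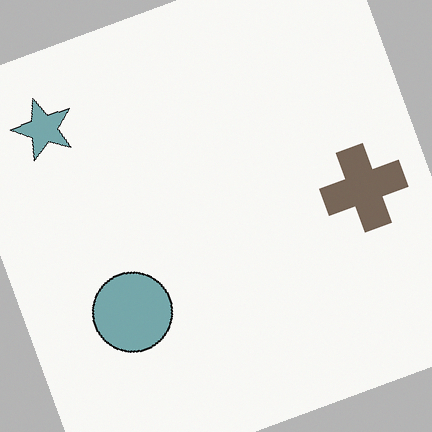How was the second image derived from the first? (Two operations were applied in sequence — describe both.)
Made much more muted (saturation change), then rotated counter-clockwise by a moderate amount.

All colors are more muted and greyish — a global saturation change. Every shape is tilted by the same angle and the image corners show triangular fill wedges — a whole-image rotation by a non-right angle.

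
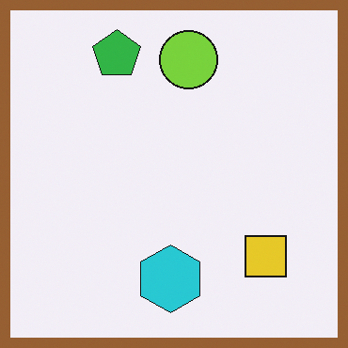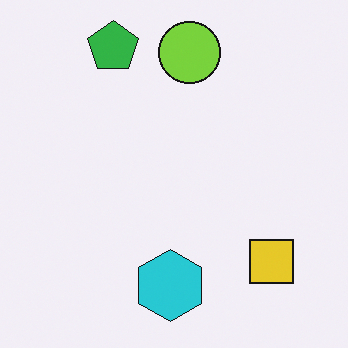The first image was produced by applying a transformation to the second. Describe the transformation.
The transformation is: framed with a brown border.

A solid brown frame runs around the edge of the first image, with the content slightly shrunk inside it.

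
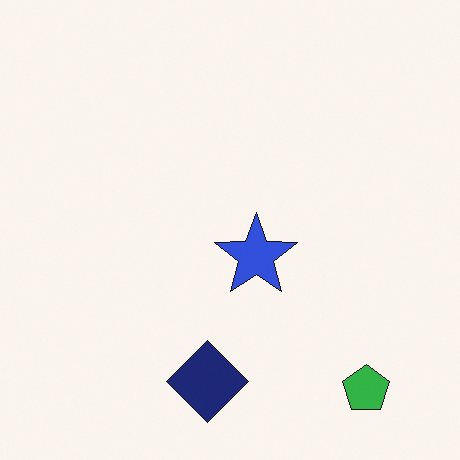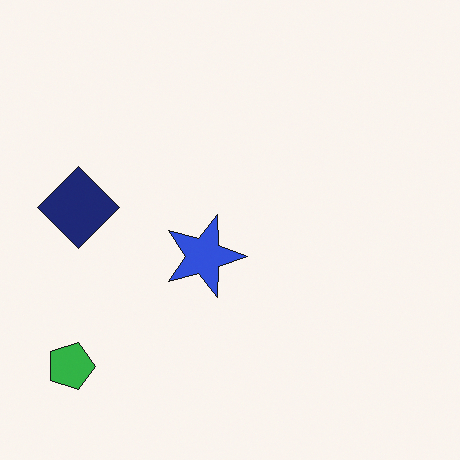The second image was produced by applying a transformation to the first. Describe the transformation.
This is the original image rotated 90° clockwise.

The green pentagon sits in the bottom-right of the first image and the bottom-left of the second — consistent with a whole-image 90° clockwise rotation.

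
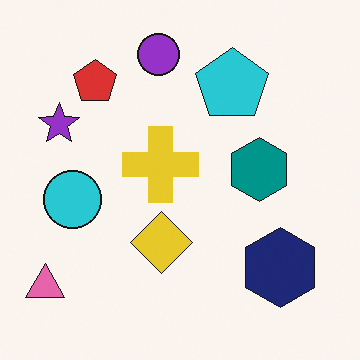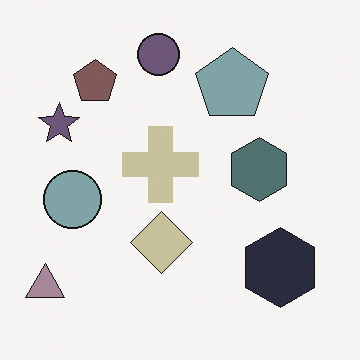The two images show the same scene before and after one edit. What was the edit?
The transformation is: made much more muted (saturation change).

All colors are more muted and greyish — a global saturation change.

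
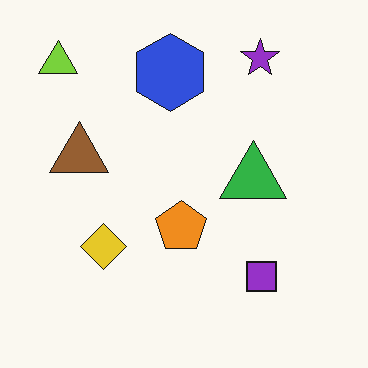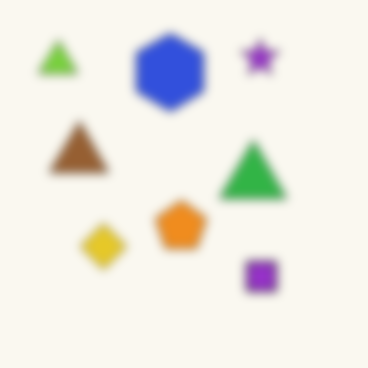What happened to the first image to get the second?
It was strongly gaussian-blurred.

Shape edges and outlines are uniformly softened across the whole image.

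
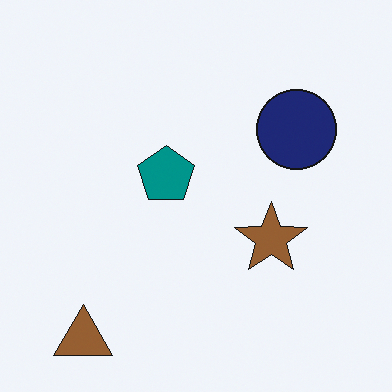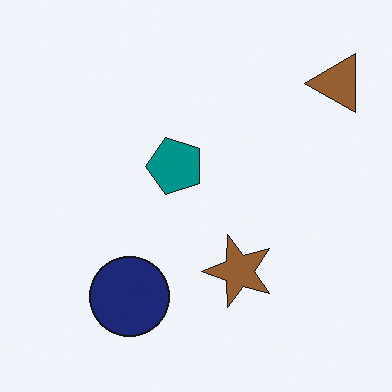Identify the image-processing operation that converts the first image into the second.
It was transposed (reflected across the top-left ↔ bottom-right diagonal).

Shapes have swapped their row and column positions — what was in the top-right is now in the bottom-left — a diagonal reflection.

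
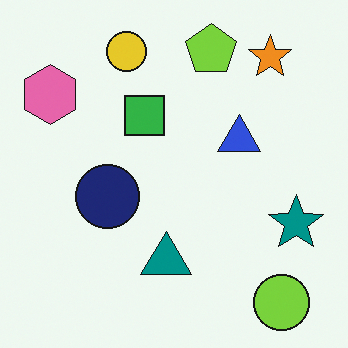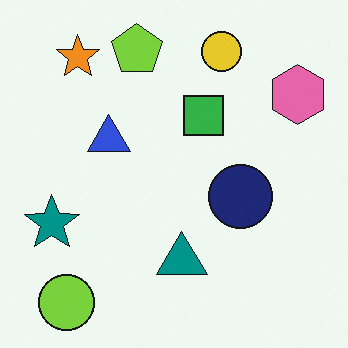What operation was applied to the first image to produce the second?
Flipped horizontally (left ↔ right).

The pink hexagon is in the top-left of the first image and the top-right of the second — shapes on opposite sides of the vertical midline have swapped in a mirror flip.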